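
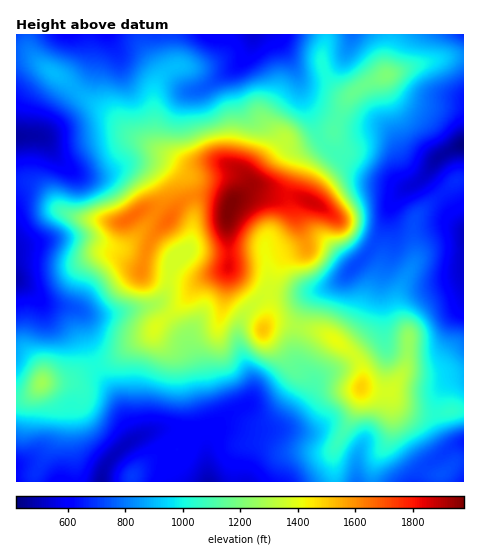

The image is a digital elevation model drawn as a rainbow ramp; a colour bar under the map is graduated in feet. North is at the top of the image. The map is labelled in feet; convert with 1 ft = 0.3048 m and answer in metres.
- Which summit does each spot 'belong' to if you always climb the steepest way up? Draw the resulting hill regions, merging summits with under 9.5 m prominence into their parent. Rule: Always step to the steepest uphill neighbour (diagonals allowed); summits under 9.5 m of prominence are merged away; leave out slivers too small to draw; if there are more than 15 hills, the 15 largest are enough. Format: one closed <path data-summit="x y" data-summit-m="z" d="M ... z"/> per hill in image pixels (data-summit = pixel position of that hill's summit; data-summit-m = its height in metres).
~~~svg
<path data-summit="230 207" data-summit-m="603" d="M351 34l-335 1 1 102 19-1 7 2 20 27 11 7 10 3 18-1 31-13 29 1 22 14 8 21 1 27-2 17-6 13-13 13-1-3-31-6-53-20-37 1-25 6-9 5 1 31 9 5 21 19 27 3 7 5 6 30 9 25 20 28 18 43 21-9 17-2 15 3 9 3 8 7 3 13 2-15 7-11 13-14 16-8 6-5 2-18-14-38-1-14 2-8 6-11 23-20 15 2 18 0-17-1-13-4-8-39 3-10 21-22 0-25 10-34 7-7 15-11-17-41-8-30 6 5 13 0 19-7 11-10 7-16z"/><path data-summit="361 387" data-summit-m="454" d="M463 307l-9 11-10 22-11 8-43-2-5-6-2-28-1 17-2 5-31 28-30 16-15 24-20 23-13 5-20 0-22-5-9 2-9 9-4 8 2 37 208 1 9-16 31-21-5 0-3-3-8-13-4-11 0-16 6-14 8-8 13-4z"/><path data-summit="386 75" data-summit-m="367" d="M463 34l-110 0-9 24-11 10-19 7-13 0-4-5 6 30 19 41 13 12 32 19 32 15 7 1 12-6 10-10 9-13 27-15z"/><path data-summit="42 382" data-summit-m="386" d="M18 281l-2 1 0 199 85 1 5-17 28-27-1-6-17-36-20-28-9-25-6-30-7-5-22-2-10-4-16-16z"/><path data-summit="312 203" data-summit-m="569" d="M321 139l-23 20-10 34 0 25-21 22-3 6 6 41 4 4 11 2 22 0 16-3 18-10 33-34 8-14 10-28 14-15-39-17-35-21z"/><path data-summit="129 219" data-summit-m="506" d="M36 136l-20 1 0 112 9-4 32-7 31 0 23 10 12 0 4-3 21-21 12-19-2-13-9-15-9-8-9-3-11 1-24 8-21-2-17-14-15-21z"/><path data-summit="335 340" data-summit-m="429" d="M389 211l-8 23-16 23-24 23-28 14-8 10-8 22-2 28 2 10 8 10 4 11-8 16-21 25 4-1 20-23 15-24 30-16 31-28 2-5-1-49 12-34 0-14z"/><path data-summit="263 330" data-summit-m="461" d="M318 291l-17 3-32-2-23 20-7 14-1 13 15 44-1 14-7 9-16 8-13 14-3 6 7-7 7-2 24 5 23-2 12-7 15-20 7-12 1-7-13-22 0-28 9-28z"/><path data-summit="132 477" data-summit-m="214" d="M172 428l-24 4-24 14-18 19-5 16 107 1-1-27-3-14-12-9z"/><path data-summit="168 220" data-summit-m="507" d="M158 161l-25 0-13 5 11 0 14 7 13 19 2 13-12 19-21 21-14 3 35 12 23 4 1 3 13-13 6-13 2-40-9-25-12-9z"/>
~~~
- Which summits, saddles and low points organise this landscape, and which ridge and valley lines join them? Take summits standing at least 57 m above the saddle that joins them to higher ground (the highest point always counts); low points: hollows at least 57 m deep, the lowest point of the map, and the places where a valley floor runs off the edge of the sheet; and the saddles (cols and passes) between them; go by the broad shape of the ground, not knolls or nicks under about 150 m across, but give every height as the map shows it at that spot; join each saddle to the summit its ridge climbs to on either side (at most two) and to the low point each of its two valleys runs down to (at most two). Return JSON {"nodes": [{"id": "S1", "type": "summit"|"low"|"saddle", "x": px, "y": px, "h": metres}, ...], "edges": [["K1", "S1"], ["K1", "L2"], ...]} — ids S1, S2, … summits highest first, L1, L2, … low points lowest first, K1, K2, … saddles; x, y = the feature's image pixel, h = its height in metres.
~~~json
{"nodes": [
{"id": "S1", "type": "summit", "x": 230, "y": 207, "h": 603},
{"id": "S2", "type": "summit", "x": 41, "y": 383, "h": 386},
{"id": "L1", "type": "low", "x": 463, "y": 144, "h": 128},
{"id": "L2", "type": "low", "x": 17, "y": 137, "h": 141},
{"id": "L3", "type": "low", "x": 102, "y": 481, "h": 145},
{"id": "L4", "type": "low", "x": 253, "y": 35, "h": 164},
{"id": "L5", "type": "low", "x": 463, "y": 481, "h": 199},
{"id": "K1", "type": "saddle", "x": 169, "y": 276, "h": 417},
{"id": "K2", "type": "saddle", "x": 298, "y": 326, "h": 395},
{"id": "K3", "type": "saddle", "x": 96, "y": 367, "h": 312},
{"id": "K4", "type": "saddle", "x": 334, "y": 481, "h": 278},
{"id": "K5", "type": "saddle", "x": 17, "y": 53, "h": 234}],
"edges": [["K1", "S1"], ["K1", "L1"], ["K1", "L2"], ["K2", "S1"], ["K2", "L1"], ["K2", "L3"], ["K3", "S1"], ["K3", "S2"], ["K3", "L2"], ["K3", "L3"], ["K4", "S1"], ["K4", "L3"], ["K4", "L5"], ["K5", "S1"], ["K5", "L2"], ["K5", "L4"]]}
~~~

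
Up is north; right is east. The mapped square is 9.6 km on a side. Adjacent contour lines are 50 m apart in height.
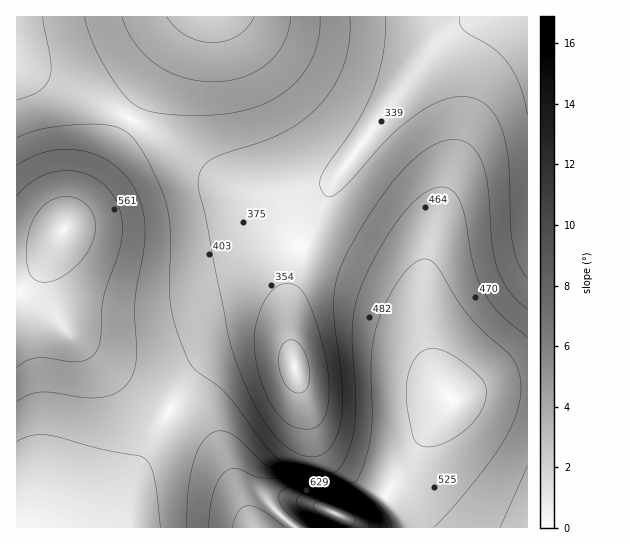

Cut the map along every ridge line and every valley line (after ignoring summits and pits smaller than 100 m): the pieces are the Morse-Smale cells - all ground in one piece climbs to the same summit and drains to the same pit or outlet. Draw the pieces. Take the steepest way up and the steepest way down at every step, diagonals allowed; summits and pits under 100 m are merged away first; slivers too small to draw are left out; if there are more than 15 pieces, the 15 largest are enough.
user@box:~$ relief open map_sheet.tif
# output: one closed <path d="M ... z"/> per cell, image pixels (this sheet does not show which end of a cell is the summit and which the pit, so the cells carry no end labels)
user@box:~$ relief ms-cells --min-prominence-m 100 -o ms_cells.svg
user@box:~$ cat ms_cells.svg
<path d="M527 16l-42 0-8 3-31 17-17 17-96 129-16 35-20 34-5 16-4 24 0 39 5 29-7-8-8-4-29-3-20 4-22 12-16 18-22 32-20 33-24 50-12 17-16 18 431-1z"/><path d="M18 64l-2 1 0 462 79 1 10-9 18-22 26-54 20-33 22-32 16-18 22-12 20-4 29 3 14 10-4-27 0-39 4-24 5-16 20-34 16-35-19 7-25 6-30 0-16-4-26-14-48-34-47-30-40-20-43-17z"/><path d="M483 16l-466 0-1 47 23 13 43 17 40 20 47 30 48 34 20 11 22 7 30 0 41-11 9-9 90-122 17-17z"/>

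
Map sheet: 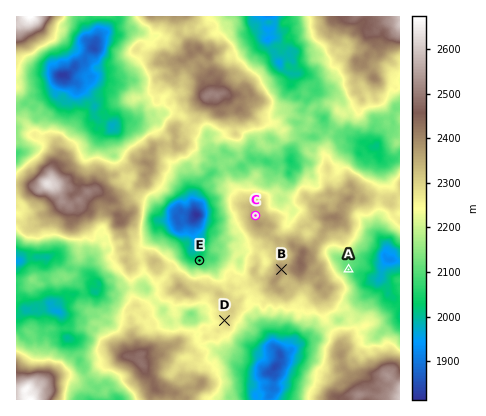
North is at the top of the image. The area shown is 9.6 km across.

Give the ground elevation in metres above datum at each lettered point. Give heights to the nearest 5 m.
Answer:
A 2110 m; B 2385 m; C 2370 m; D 2300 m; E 2060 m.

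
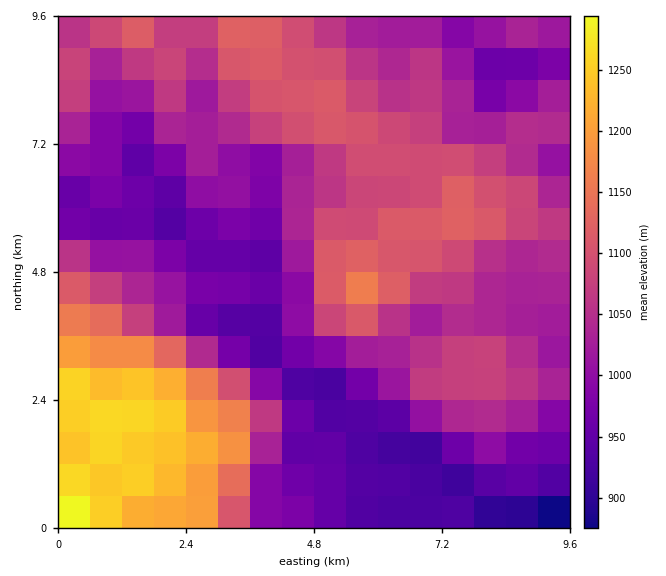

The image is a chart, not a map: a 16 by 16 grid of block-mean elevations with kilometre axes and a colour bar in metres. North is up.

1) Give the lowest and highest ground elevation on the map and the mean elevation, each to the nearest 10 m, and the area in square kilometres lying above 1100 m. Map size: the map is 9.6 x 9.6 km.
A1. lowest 860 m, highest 1300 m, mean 1050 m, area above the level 22.6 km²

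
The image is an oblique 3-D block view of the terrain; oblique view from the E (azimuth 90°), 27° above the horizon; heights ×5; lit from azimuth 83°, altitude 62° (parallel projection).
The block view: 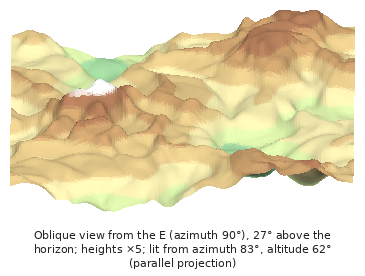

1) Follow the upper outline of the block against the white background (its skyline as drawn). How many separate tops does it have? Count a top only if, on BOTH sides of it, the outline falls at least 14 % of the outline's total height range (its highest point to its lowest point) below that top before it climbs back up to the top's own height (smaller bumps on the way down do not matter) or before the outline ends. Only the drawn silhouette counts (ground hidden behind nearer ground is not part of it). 1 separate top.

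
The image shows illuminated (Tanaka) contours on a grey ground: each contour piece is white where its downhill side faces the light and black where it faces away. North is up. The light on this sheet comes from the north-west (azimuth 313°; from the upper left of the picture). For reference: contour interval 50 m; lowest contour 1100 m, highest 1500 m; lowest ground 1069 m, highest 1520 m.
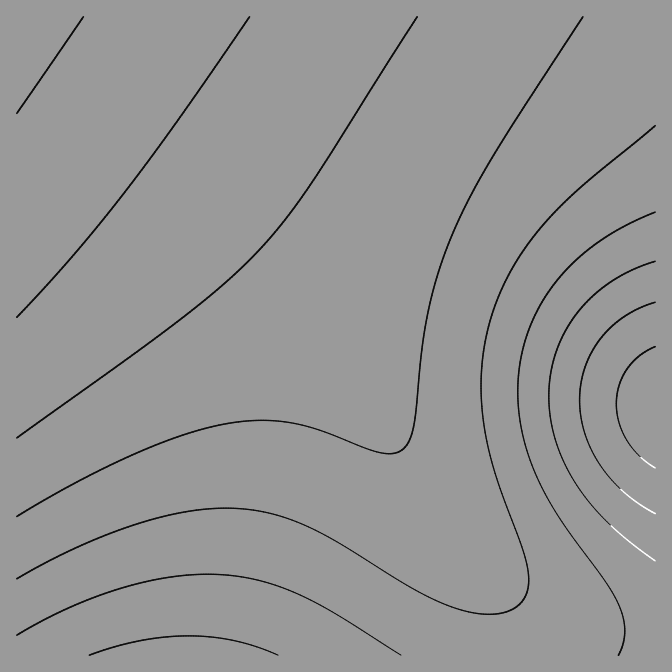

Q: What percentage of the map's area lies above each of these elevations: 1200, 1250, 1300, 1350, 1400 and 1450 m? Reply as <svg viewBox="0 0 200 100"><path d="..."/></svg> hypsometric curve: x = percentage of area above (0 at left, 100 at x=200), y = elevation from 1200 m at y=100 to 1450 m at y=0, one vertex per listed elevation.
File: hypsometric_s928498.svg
<svg viewBox="0 0 200 100"><path d="M188 100l-19-20-30-20-43-20-47-20-31-20"/></svg>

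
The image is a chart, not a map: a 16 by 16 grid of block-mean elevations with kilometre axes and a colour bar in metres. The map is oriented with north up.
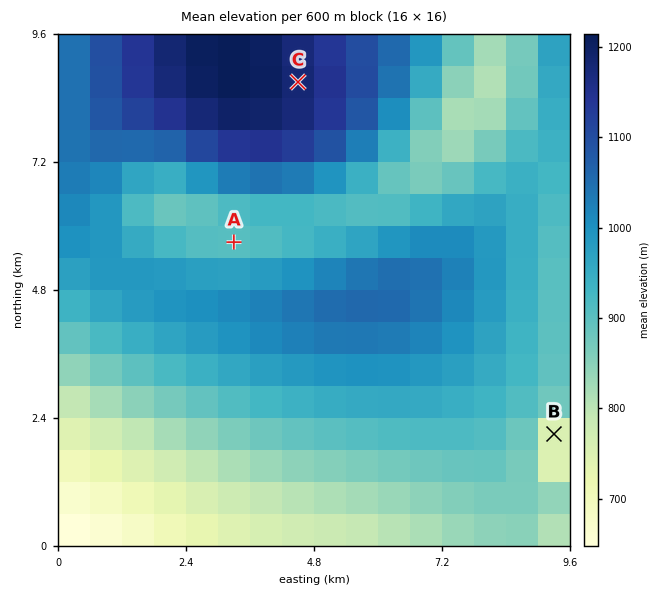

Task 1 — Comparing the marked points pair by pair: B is lower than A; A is lower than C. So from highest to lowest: C A B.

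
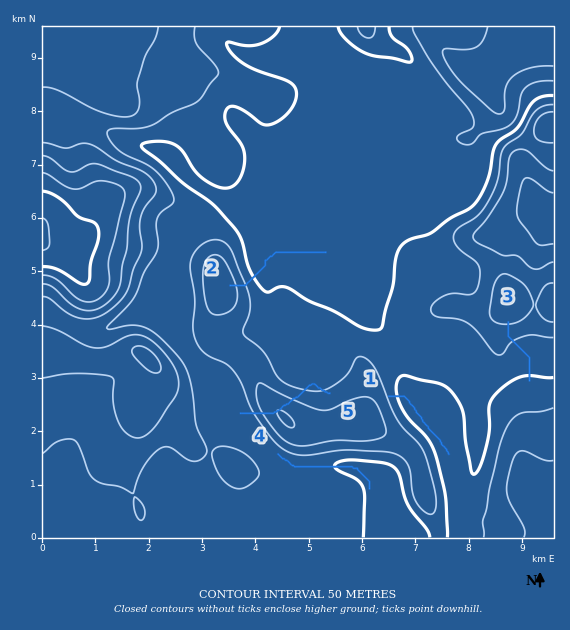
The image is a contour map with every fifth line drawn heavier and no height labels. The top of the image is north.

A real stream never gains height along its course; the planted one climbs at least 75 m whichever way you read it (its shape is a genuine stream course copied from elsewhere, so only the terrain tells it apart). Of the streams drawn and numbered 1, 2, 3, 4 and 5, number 5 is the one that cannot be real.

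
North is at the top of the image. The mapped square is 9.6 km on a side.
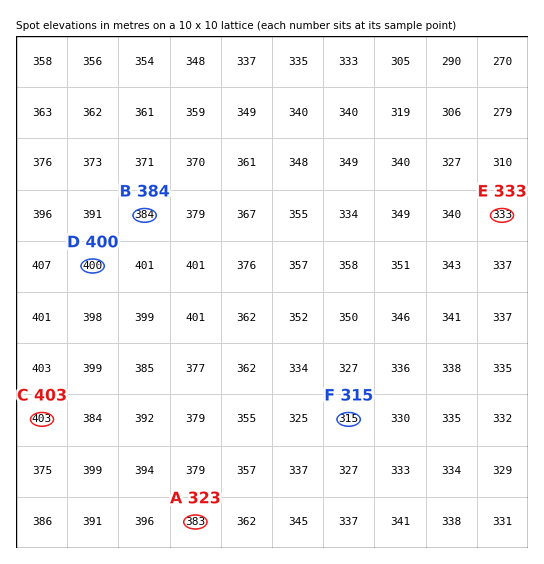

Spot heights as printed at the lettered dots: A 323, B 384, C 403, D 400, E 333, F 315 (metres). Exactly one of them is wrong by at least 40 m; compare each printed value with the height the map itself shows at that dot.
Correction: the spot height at A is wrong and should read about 383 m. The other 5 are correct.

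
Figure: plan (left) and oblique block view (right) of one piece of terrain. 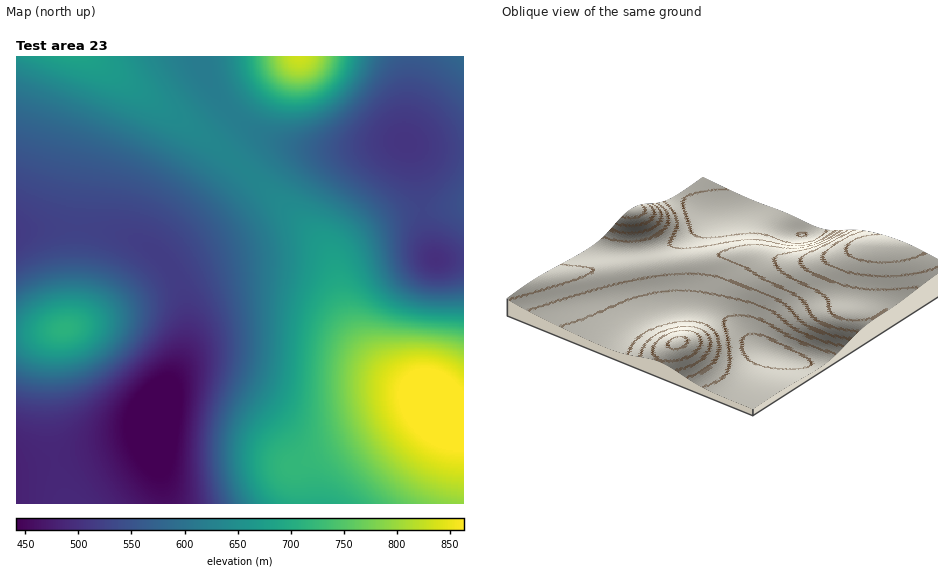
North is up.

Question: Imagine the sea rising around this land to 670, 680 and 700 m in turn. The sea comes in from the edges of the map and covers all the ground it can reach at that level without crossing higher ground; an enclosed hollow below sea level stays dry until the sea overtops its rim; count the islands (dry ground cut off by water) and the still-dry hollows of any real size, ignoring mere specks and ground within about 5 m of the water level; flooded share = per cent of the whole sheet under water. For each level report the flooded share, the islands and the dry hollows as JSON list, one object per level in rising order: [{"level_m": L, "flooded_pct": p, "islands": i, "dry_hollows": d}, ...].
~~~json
[{"level_m": 670, "flooded_pct": 76, "islands": 1, "dry_hollows": 0}, {"level_m": 680, "flooded_pct": 78, "islands": 1, "dry_hollows": 0}, {"level_m": 700, "flooded_pct": 81, "islands": 1, "dry_hollows": 0}]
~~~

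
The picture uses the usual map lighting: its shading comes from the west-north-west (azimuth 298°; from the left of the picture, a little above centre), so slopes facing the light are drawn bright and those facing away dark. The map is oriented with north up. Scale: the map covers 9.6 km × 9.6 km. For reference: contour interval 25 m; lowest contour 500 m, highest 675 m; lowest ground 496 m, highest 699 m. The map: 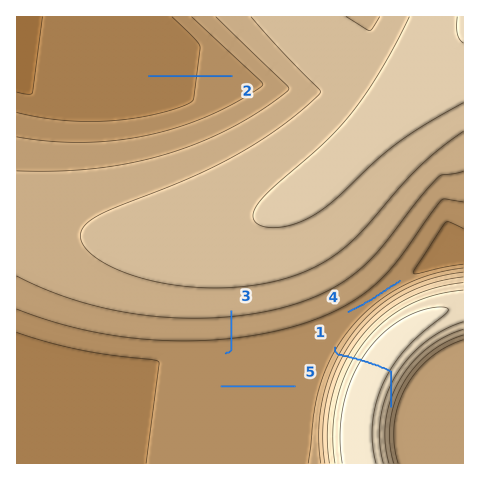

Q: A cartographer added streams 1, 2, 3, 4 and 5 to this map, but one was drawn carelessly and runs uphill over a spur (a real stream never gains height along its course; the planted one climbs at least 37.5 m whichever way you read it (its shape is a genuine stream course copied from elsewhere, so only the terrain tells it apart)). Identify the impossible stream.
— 1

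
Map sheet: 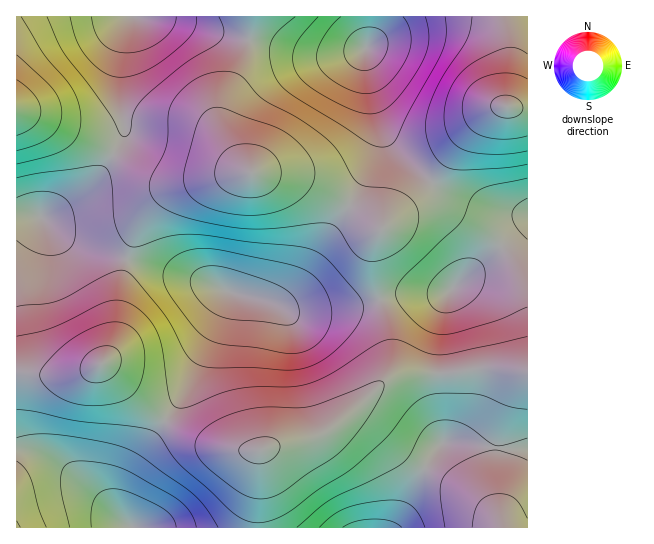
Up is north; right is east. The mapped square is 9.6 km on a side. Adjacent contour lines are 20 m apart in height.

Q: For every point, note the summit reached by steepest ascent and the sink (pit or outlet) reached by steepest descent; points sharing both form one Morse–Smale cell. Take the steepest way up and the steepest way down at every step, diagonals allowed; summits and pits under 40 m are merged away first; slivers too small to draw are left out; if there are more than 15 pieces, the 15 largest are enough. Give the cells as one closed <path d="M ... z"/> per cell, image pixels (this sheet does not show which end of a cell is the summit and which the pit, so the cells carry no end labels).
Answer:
<path d="M30 215l-14 0 1 157 18 3 36 0 20-6 11-5 39 37 32 26 32 16 37 8 19 0 14-6 35-6 17-8 36-30 24-23 2-5 0-34-10-39-45 9-43 3-22-11-36-8-38-14-28-7-40-13-45-11-24-13-16-18z"/><path d="M113 155l-18 27-13 13-21 14-18 9 15 17 12 8 20 8 37 8 40 13 28 7 38 14 32 7 26 12 52-4 37-9-7-29 0-23 2-6 6-11-12-11-44-28-23-11-39-7-30 0-56 8-19-1-21-9z"/><path d="M493 368l-43 5-43 0-13 3-13 8-18 17-36 30-17 8-48 10-3 6 1 22-3 50 136 1 6-7 24-50 13-21 7-7 24 0 26 5 34 0 1-75z"/><path d="M102 364l-11 5-20 6-36 0-18-3-1 77 22 3 27 15 66 61 126 0 3-77-18 0-33-7-30-13-28-20z"/><path d="M527 16l-273 0-2 2-3 21 61 16 31 0 24-6 10 56 12 32 5 8 29 28 12 8 24-36 29-30 15-8 27 0z"/><path d="M251 40l-3 2-4 19-17 33-6 16 0 13 6 18 10 18 10 12 4 2 34 3 21 5 39 22 36 26 13-13 29-23 9-10-40-38-5-8-12-32-10-56-24 6-31 0z"/><path d="M145 16l-14 0-7 21-4 28 0 36 4 33-11 21 24 16 21 9 19 1 56-8 17 0-18-22-11-28 0-13 3-9 17-34 8-26-28-6-48-15z"/><path d="M527 224l-77 67-5 2-44 2-21 4 11 51 0 17-5 13 21-7 43 0 33-5 45 3z"/><path d="M130 16l-113 0-1 94 33 11 64 34 11-21-4-33 0-36 4-28z"/><path d="M433 183l-10 10-29 23-15 17-4 8-2 29 6 29 22-4 44-2 5-2 78-68-1-8-26-2-19-5-36-16z"/><path d="M454 441l-11 2-7 7-43 77 134 1 1-79-35-1z"/><path d="M513 107l-12 0-15 8-23 23-31 44 14 10 36 16 19 5 26 2 1-106z"/><path d="M18 111l-2 0 0 103 27 3 18-8 21-14 21-24 9-17-63-33z"/><path d="M27 449l-11 1 1 78 114-1-66-60-20-12z"/><path d="M253 16l-108 1 28 3 48 15 28 5z"/>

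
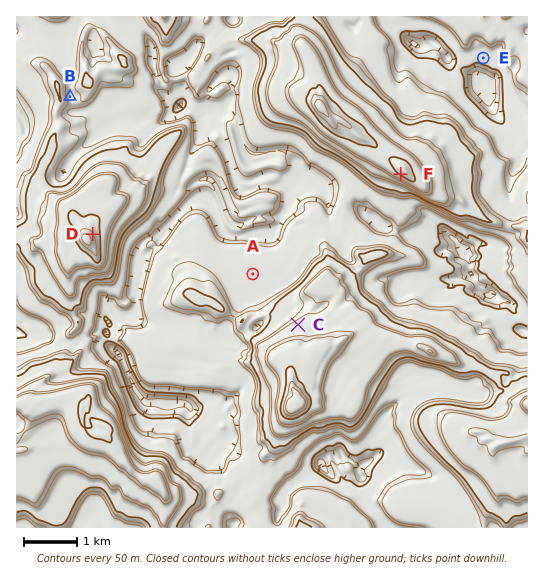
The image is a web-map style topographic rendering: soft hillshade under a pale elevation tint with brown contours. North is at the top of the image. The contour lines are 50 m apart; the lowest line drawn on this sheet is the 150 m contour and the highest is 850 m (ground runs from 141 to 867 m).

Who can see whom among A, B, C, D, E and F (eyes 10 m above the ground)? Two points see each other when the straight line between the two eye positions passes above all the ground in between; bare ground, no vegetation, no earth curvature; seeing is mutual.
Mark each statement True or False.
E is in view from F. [False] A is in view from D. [True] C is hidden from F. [False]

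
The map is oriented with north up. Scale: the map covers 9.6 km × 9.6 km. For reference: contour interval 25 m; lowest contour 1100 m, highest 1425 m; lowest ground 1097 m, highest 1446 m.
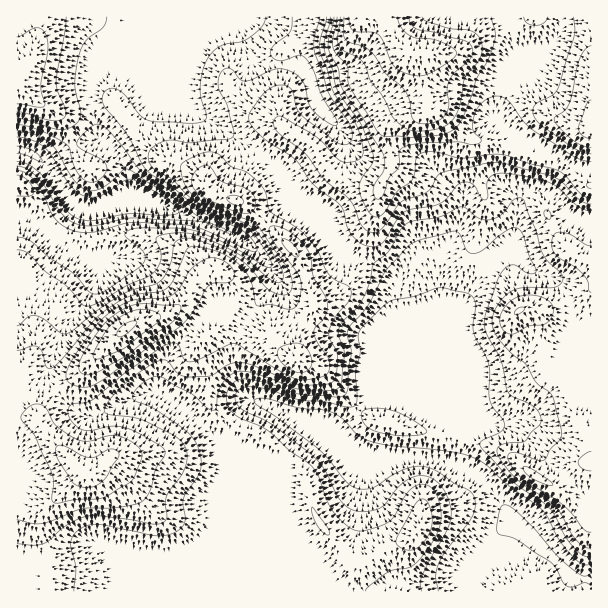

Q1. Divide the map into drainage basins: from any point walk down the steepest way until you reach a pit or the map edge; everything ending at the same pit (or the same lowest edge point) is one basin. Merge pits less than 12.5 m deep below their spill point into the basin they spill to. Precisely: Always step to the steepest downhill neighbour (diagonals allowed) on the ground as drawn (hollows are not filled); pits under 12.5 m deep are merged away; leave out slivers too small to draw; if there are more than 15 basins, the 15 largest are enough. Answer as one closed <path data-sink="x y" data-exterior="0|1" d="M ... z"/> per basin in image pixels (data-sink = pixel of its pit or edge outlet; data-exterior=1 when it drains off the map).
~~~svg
<path data-sink="591 579" data-exterior="1" d="M437 110l-33 4-13 6-3 8 0 13 4 21-12 26-41-10-9-8-16-24-29-18-7 2-6 5-26 38-10 27 15 8 45 46 12 28 5 26-18 24 1 28-11-6-13-17-18-1-26-12-6 0-16 13-5 0-24-21-12-2-22 5-15 7-47 46-16 10-19 17-6 11 0 13 22 30 22 20-31 29-8 4-5 6-3 7 1 23 10 28-1 22 545-1 0-405-6-4-2-5 5-39 3-9-10-2-15 1-8 9-11 17-12 2-14-5-12-7-39-5-24-23z"/><path data-sink="17 150" data-exterior="1" d="M591 16l-575 1 1 575 29-1 2-21-10-28-1-23 3-7 44-39-22-20-13-16-11-17 2-10 6-11 11-11 24-16 47-46 15-7 31-5 8 5 16 17 8 1 16-13 6 0 26 12 18 1 13 17 11 5-1-27 18-24 0-8-11-36-6-10-45-46-15-8 10-27 26-38 9-7 10 4 23 14 21 29 7 5 33 8 5 0 12-26-4-21 2-18 3-5 18-6 26-2 10 6 24 23 39 5 20 10 15 2 22-28 25 0z"/>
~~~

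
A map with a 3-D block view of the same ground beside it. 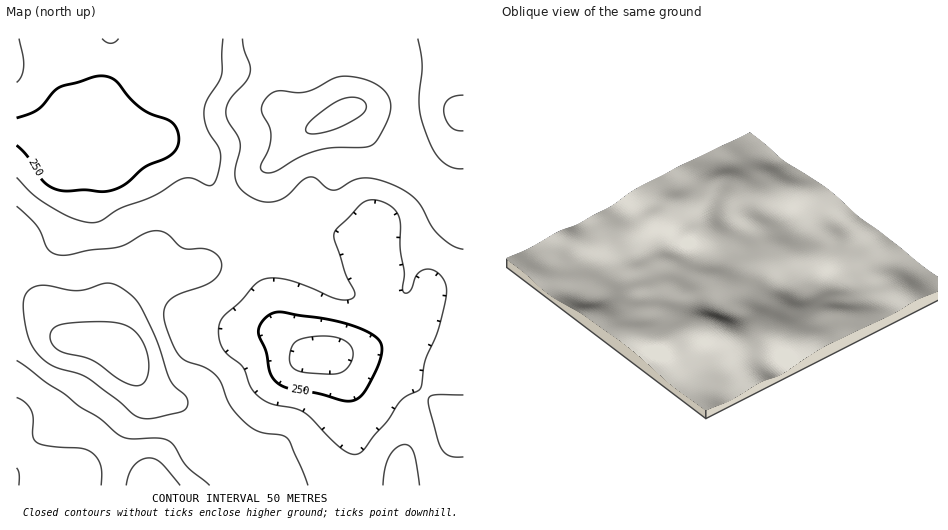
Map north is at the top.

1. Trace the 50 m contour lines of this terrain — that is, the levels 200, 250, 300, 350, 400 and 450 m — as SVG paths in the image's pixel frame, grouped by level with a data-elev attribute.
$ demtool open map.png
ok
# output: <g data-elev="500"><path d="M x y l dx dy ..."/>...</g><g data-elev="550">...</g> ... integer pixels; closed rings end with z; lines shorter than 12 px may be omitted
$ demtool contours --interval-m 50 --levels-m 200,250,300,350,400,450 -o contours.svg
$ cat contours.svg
<g data-elev="200"><path d="M315 373l-16-2-8-6-1-11 2-7 3-5 12-5 20-1 14 3 9 6 3 6 0 6-3 7-5 6-10 4z"/></g><g data-elev="250"><path d="M342 400l-23-6-32-6-12-8-5-8-4-20-7-18 1-8 6-9 7-4 7-1 49 8 31 8 11 6 8 6 3 7-1 10-5 13-9 19-6 7-5 3-6 2z"/><path d="M17 118l21-8 16-19 6-4 34-10 10-1 12 5 15 18 12 10 29 13 5 8 2 9-2 9-8 8-24 11-23 19-10 4-9 2-18-2-22 1-13-4-8-7-14-23-11-12"/></g><g data-elev="300"><path d="M19 485l0-11-2-6"/><path d="M126 485l3-11 5-8 7-6 9-2 5 1 6 4 19 22"/><path d="M463 457l-12-1-5-2-4-5-4-9-10-39 2-4 4-2 29 0"/><path d="M351 454l-14-9-33-33-10-4-23-4-14-9-7-9-7-19-15-12-6-7-3-10 0-10 2-7 4-6 16-14 15-17 10-6 12 0 14 3 47 18 8 1 6-2 2-6-10-19-10-33-1-7 3-4 24-25 7-4 7 0 8 2 8 4 5 5 3 7 1 7 0 25 4 23-1 19 3 1 3-1 8-18 6-4 5-1 7 2 7 7 4 8 0 8-8 36-13 32-5 27-14 7-6 5-12 19-14 15-11 15-6 4z"/><path d="M17 397l8 6 6 8 2 8 0 16 2 6 10 4 36 3 10 4 6 6 4 8 0 19"/><path d="M463 131l-8-1-5-4-5-8-1-8 1-6 4-5 6-3 8-1"/><path d="M17 82l5-6 2-9-1-11-4-17"/><path d="M102 39l4 3 5 1 4-1 4-3"/><path d="M223 39l-2 37-14 23-3 12 3 17 11 19 3 7-3 18-2 8-3 5-6 0-15-7-10 1-29 17-33 12-19 13-10 2-20-5-22-12-16-12-16-17"/></g><g data-elev="350"><path d="M308 485l-20-46-7-4-22-3-13-8-15-18-10-23-5-7-10-8-24-9-6-7-5-13-7-20 0-7 2-7 9-9 31-11 10-7 4-6 2-7-2-6-3-5-11-5-23-1-16-14-10-3-12 2-18 11-9 3-29 3-21 5-11 0-9-6-11-23-20-20"/><path d="M420 485l-6-32-4-7-5-2-8 3-8 9-4 13-2 16"/><path d="M17 360l30 23 18 11 15 13 19 11 21 18 11 3 29-1 9 3 6 6 12 20 23 18"/><path d="M463 169l-11-2-12-8-8-11-8-20-5-22 3-41-4-26"/><path d="M242 39l2 11 6 15 0 9-4 8-16 17-4 13 2 8 9 15 3 7 0 7-5 26 2 8 5 7 15 10 14 2 14-5 17-16 7-4 6 1 12 10 6 2 6-1 12-8 7-2 10-1 10 2 19 7 15 9 9 9 10 20 6 8 14 12 12 4"/></g><g data-elev="400"><path d="M140 418l13 0 28-6 5-4 2-5-3-7-11-10-4-7-15-43-12-26-7-11-14-11-12-5-7 1-23 7-11-1-26-5-8 1-6 4-3 4-2 6 0 16 5 22 9 16 15 12 25 8 10 4 30 22 15 14z"/><path d="M266 173l10-2 23-14 20-7 15-2 30-1 8-2 7-9 10-20 2-12-4-9-6-7-10-6-11-4-14-2-12 2-19 11-9 3-9 1-17-2-9 2-7 7-3 9 2 5 7 13 1 7-2 14-9 19 2 3z"/></g><g data-elev="450"><path d="M132 385l7 0 5-2 4-7 1-11-1-10-4-11-6-10-7-6-15-5-25-1-29 2-6 3-4 3-2 5 1 6 6 8 9 4 25 7 27 19z"/><path d="M308 133l6 1 12-2 21-8 16-11 3-4-1-6-4-4-7-2-8 1-10 4-26 19-4 7z"/></g>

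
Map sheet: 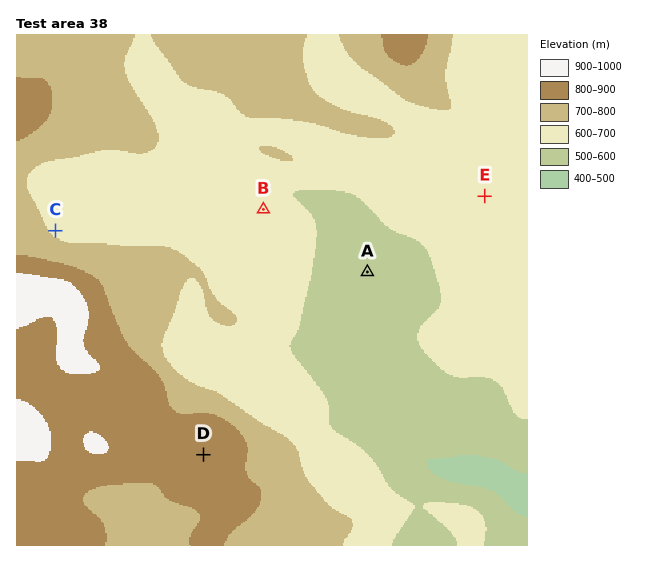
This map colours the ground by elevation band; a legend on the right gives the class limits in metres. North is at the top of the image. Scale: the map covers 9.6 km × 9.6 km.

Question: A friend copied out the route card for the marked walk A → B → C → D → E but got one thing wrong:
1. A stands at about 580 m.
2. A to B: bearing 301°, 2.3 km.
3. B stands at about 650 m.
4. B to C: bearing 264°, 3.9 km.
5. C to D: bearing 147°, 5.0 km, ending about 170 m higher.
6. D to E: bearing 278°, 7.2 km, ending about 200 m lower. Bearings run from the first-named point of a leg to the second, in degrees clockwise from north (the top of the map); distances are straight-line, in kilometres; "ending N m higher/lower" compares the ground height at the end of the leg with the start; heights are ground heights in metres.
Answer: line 6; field bearing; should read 47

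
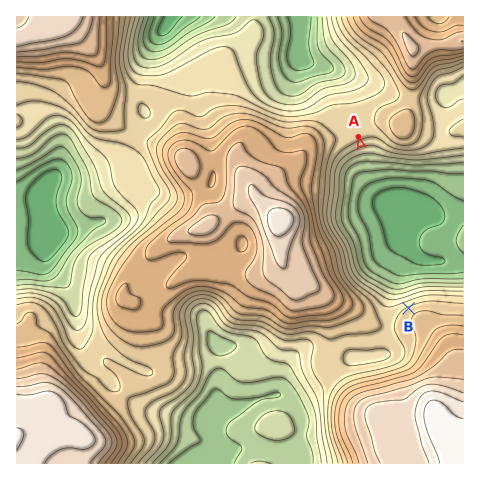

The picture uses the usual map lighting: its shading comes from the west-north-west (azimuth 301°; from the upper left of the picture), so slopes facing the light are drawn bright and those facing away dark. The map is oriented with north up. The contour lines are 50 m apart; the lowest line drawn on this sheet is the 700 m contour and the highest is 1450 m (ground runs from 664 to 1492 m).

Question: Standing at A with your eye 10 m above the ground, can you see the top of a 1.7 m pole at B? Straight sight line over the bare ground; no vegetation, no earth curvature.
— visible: true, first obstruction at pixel None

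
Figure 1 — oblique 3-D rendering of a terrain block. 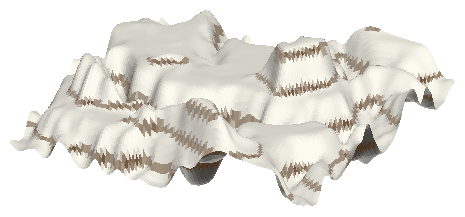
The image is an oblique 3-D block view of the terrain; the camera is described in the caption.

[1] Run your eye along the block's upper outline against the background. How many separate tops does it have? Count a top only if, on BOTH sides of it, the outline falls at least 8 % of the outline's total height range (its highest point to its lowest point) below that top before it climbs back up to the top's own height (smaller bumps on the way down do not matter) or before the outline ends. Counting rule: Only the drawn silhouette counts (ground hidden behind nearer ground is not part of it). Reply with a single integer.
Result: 2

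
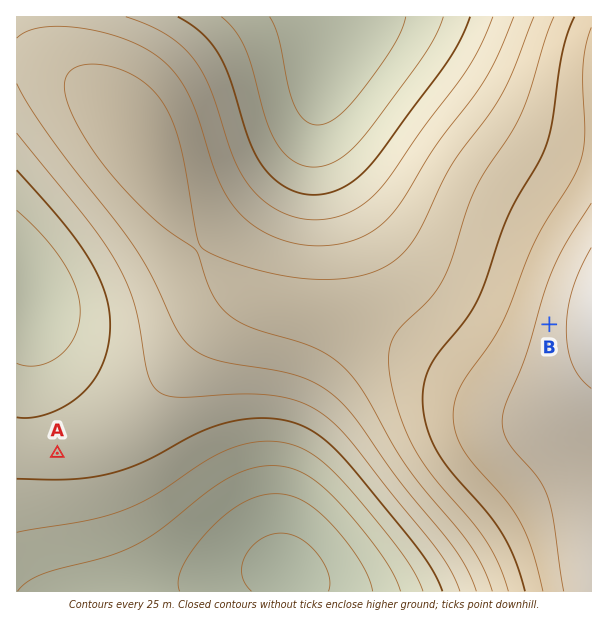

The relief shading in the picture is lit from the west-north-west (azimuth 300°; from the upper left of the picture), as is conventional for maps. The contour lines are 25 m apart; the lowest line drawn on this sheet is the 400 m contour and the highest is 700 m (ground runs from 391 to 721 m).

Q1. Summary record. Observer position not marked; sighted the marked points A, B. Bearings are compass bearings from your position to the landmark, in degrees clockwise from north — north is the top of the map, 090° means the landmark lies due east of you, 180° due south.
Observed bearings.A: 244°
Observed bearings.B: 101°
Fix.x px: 387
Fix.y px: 293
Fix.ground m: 585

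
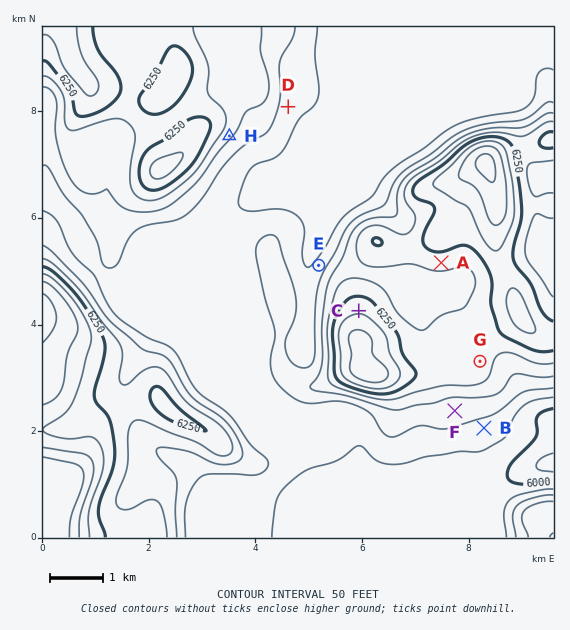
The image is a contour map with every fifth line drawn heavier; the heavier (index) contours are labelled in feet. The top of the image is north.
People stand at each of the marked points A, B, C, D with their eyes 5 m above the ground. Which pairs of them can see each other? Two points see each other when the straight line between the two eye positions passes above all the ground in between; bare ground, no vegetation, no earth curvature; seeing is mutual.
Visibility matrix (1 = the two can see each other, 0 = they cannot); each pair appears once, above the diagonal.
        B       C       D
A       0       1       0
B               0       0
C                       1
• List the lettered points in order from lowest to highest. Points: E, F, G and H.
E F H G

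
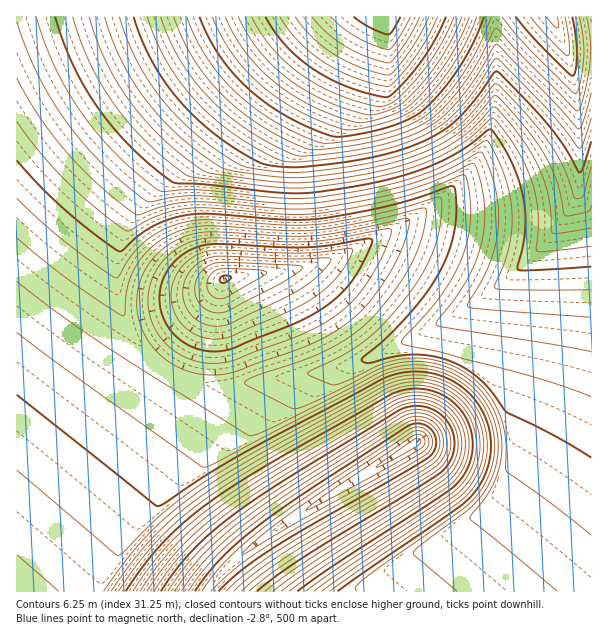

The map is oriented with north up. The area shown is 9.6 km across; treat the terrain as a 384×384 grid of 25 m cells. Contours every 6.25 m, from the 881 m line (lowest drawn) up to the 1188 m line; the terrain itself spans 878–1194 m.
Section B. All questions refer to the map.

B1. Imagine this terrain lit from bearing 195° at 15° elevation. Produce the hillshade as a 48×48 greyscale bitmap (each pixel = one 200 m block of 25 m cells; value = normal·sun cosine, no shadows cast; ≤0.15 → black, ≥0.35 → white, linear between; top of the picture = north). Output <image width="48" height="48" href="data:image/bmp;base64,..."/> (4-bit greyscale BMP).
<image width="48" height="48" href="data:image/bmp;base64,Qk32BAAAAAAAAHYAAAAoAAAAMAAAADAAAAABAAQAAAAAAIAEAAATCwAAEwsAABAAAAAAAAAAAAAAABEREQAiIiIAMzMzAERERABVVVUAZmZmAHd3dwCIiIgAmZmZAKqqqgC7u7sAzMzMAN3d3QDu7u4A////AJmZmYmqqqqqllVVVVREV4mZmZmZmZmZmZmZmZmqqqqql1VVVUREVniZmZmZmZmZmZmZmZmaqqqqqXVVRERERFaImZmZmZmZmZmZmZmaqqq7u6hURERERERniZmZmZmZmZmZmZmZqru7u7qGRERERERFZ4mZmZmZmZmZmZmZmru7u7y5dURERERERXiZmZmZmZmZmZmZmru7vMzMuGREREREREaJmZmZmZmZmZmZmau8zMzMzKdURERERERomZmZmZmZmZmZmZq8zMzMzMuXRDMzNEVnmZmZmZmZmZmZmZmrzMzMzMzLhkMzNFZnmZmZmZmZmZmZmZmZvMzMzd3dynUzRWeIiZmZmZmZmZmZmZmZmrzd3d3d3blkV4mZmZmZmZmZmZmZmZmZmavN3d3d3dy5qqqqqZmZmZmZmZmZmZmZmZms3d3d3d3e7czLuZmZmZmZmZmZmZmZmZmavN3d3d3v/+3cuZmZmZmZmZmZmZmZmZmZms3d3d7///7tqZmZmZmZmZmZmZmZmZmZmavN3d7////smZmZmZmZmZmZmZiId3iIiJmr3e/////amZmZmZmZmZmZmYdmZmd3d3iJrO////25mZmZmZmZmZmZmHZmZmZmZmd3ib3u7cqZmZmZmZmZmZmZh2ZmZmZmZmZ3d4mrupmZmZmZmZmZmZmYd2ZmZmZmZnd3d3eImZmZmZmZmZmZmZmYd3dmZmZmd3d3d3d3iJmZmZmZmZmZmZmYd3d2Znd3d3d3d3d3eImZmZmZmZmZmZmYiId3d3d3d3d3d3d3d3iJmZmZmZmZmZmYiIiIh3d3d3d3d3d4iIiImZmZmZmZmZmZmZmZqqmZmIh3iIiIiIiIiZqZmZmZmZmZmZqrvMzMu6qYiIiIiIiIiJmpmZmZmZmaqqq7zN3d3cy6mIiIiIiIiImqqZmZmZmaqru8zd3d3d3cupiIiIiIiImaqpmZmZmaq7vM3d3d3d3d3LqYiIiImZmaqpmZmZmaq7zM3d3d3d3d3dy6mZmZmZmZqZmZmZmqq7zN3d3d3d3d3d3cuZmZmZmZmZmZmZmqqrzN3d3d3d3d3d3dy6mZmZmZmZmZmZqqqqu8zd3d3d3d3d3dzLqZmZmZmZmZmZqqqqqru8zMzd3d3d3czMuqqqqqmZmZmZqqqqqqqru7vM3d3d3czMy6qqqqqZmZmZqqqqqqqqu7u7zN3d3MzMu6qqqqqZmZmZqqqqqqqqq7u7u8zdzMy7u6qqqqqZmZmZqqqqqqqqq7u7u7vMzLu7qqq7uqqZmZmZqqqqqqqqqru7u7u7u7qqqqu7u6qZmZmZmqqqqqqqqqu7u7u7uqqqqqq7u6qJmZmZmqqqqqqqqqqru7u6qqqqqqq7u6mJmZmZmaqqqqqqqqqqqqqqqqqpmaq7uqmJmZmZmZqqqqqqqqqqqqqqqZmZmaq6qqh5mZmZmZmqqqqqqqqqqqqqqZmZmZqqqpd5mZmZmZmZqqqqqqqqqqqqmZmZmZqqqod5mZmZmZmZmqqqqqqqqqqqmZmZmZqqqndw=="/>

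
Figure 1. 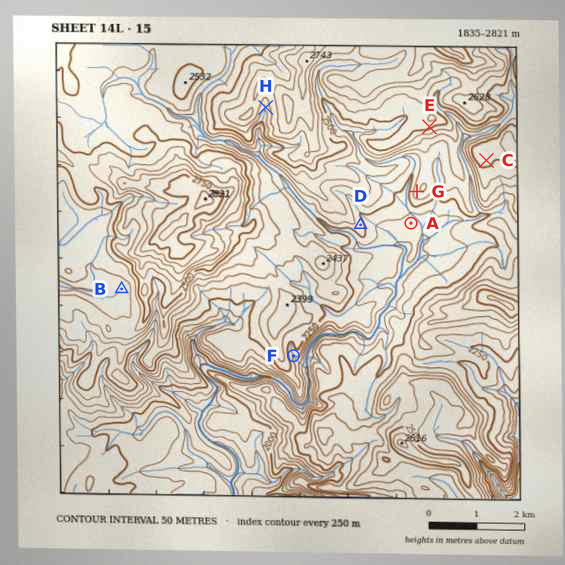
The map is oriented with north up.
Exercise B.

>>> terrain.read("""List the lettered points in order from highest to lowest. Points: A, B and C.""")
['C', 'B', 'A']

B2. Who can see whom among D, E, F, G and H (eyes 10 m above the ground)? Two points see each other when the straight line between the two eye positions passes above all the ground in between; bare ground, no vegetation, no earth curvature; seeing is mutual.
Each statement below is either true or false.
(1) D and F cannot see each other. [true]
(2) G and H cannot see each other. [true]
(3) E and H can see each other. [false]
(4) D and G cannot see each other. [false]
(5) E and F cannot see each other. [true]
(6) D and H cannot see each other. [true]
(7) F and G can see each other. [false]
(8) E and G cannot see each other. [false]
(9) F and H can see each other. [false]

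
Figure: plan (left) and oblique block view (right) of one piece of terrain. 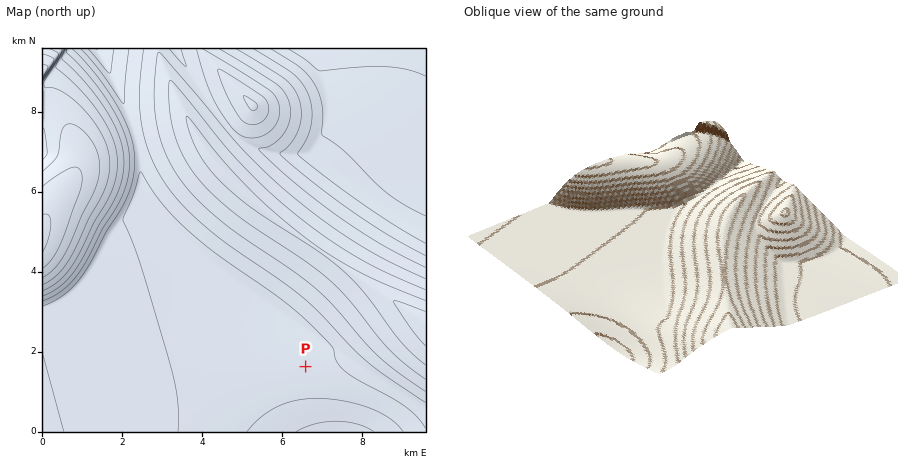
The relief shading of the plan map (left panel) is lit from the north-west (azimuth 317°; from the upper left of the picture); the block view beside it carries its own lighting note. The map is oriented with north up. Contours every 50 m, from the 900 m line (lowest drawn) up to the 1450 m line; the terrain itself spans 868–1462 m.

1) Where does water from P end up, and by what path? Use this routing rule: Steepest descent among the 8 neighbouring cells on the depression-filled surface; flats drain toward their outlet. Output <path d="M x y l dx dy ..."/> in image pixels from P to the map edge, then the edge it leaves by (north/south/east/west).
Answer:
<path d="M306 366l-6 6 0 50 8 10"/>
exit: south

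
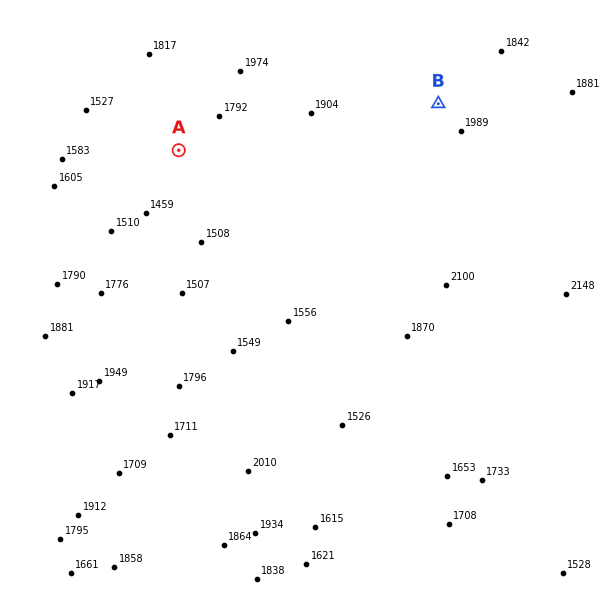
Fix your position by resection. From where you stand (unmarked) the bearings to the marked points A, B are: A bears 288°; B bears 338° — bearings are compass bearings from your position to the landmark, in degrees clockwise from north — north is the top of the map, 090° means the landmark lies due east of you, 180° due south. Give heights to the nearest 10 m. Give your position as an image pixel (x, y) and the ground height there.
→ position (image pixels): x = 499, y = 254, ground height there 2070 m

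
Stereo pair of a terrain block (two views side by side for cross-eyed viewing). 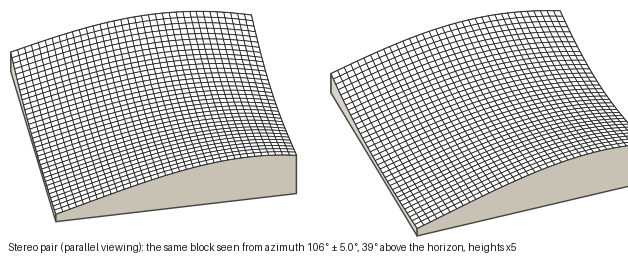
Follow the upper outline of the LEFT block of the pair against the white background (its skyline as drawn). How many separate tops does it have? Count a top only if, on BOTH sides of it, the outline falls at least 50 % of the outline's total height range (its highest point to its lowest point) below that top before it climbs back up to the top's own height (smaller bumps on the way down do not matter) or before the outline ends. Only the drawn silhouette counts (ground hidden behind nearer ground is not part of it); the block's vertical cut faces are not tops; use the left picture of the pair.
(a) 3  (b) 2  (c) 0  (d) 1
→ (c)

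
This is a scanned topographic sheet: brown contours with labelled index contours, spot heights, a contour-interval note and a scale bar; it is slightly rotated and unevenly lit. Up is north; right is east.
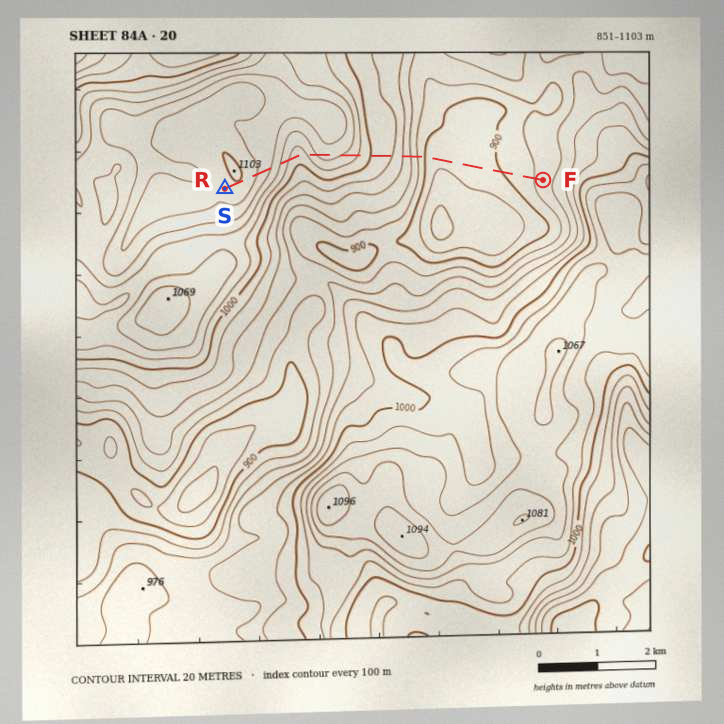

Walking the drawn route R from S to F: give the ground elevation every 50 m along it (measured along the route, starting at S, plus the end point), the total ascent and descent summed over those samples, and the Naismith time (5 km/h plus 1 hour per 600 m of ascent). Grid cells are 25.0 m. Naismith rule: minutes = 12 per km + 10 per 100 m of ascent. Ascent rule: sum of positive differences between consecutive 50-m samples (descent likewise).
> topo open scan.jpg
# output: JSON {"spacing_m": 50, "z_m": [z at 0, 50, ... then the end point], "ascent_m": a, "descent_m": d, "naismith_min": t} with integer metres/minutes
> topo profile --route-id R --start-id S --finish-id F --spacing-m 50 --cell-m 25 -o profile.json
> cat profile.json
{"spacing_m": 50, "z_m": [1087, 1090, 1094, 1096, 1098, 1099, 1099, 1097, 1094, 1090, 1086, 1082, 1078, 1075, 1071, 1067, 1063, 1058, 1053, 1047, 1040, 1034, 1027, 1020, 1015, 1011, 1010, 1010, 1013, 1017, 1023, 1029, 1036, 1041, 1045, 1048, 1049, 1048, 1047, 1045, 1043, 1040, 1037, 1034, 1031, 1027, 1022, 1017, 1012, 1007, 1003, 999, 996, 994, 992, 990, 987, 984, 979, 975, 969, 963, 957, 949, 941, 933, 924, 915, 907, 900, 894, 890, 888, 886, 886, 886, 886, 886, 887, 888, 888, 889, 890, 890, 891, 892, 892, 893, 893, 894, 895, 895, 896, 897, 898, 899, 901, 902, 904, 906, 907, 909, 910, 912, 914, 916, 919, 921, 924, 928, 929], "ascent_m": 95, "descent_m": 253, "naismith_min": 75}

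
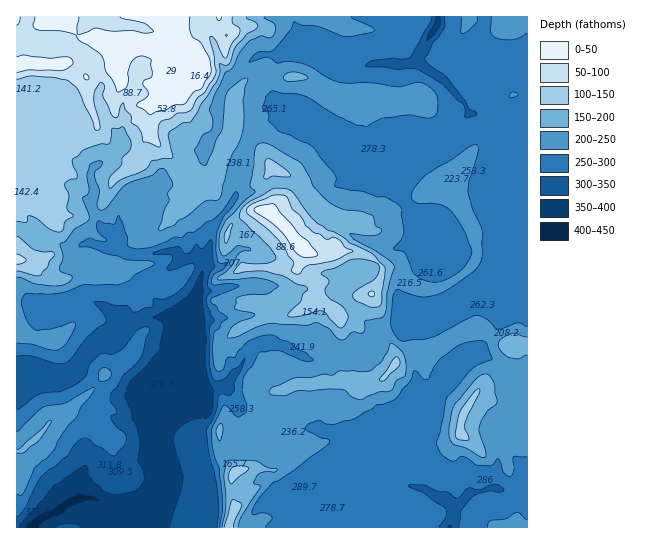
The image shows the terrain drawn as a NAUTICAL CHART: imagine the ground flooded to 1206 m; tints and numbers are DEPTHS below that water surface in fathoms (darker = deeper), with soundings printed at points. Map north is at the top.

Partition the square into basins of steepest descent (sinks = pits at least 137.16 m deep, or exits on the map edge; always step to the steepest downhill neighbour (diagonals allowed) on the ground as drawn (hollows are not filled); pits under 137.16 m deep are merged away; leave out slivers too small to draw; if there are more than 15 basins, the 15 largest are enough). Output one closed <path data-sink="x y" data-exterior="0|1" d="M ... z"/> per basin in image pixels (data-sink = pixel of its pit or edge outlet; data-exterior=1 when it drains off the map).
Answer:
<path data-sink="33 527" data-exterior="1" d="M171 16l-155 1 1 511 210 0 8-18-3-19 1-17 8-5 18-2 14-20-10-28 0-14 7-12 16-4 11-5 14 0 8-3 32 0 14 4 16-5 15-17-1-12-16-29-2-16-5-11 9-17 0-12-11-10-17-5-16 0-10 4-21-3-6-5-12-17-20-17 21-19 7-12-10-9-13-5-9-15-10-10-22-9 1-36-28-17-13-2 7-6 1-7-7-10-16-11 3-12z"/><path data-sink="437 25" data-exterior="0" d="M527 16l-355 1 8 16-3 12 16 11 7 10-1 7-7 6 13 2 28 17-1 36 22 9 10 10 9 15 13 5 10 9-7 12-21 19 20 17 12 17 6 5 21 3 10-4 16 0 17 5 11 10 0 12-9 17 5 11 2 16 16 29 2 10 8-6 20-3 37-20 12-3 8 2 23 13 23-1z"/><path data-sink="450 527" data-exterior="1" d="M477 329l-15 3-37 20-16 1-10 4-7 12-11 11-16 5-14-4-32 0-8 3-14 0-11 5-16 4-7 12 0 14 10 28-14 20-18 2-8 5-1 17 3 19-7 17 299 1 1-183-9-2-14 1z"/>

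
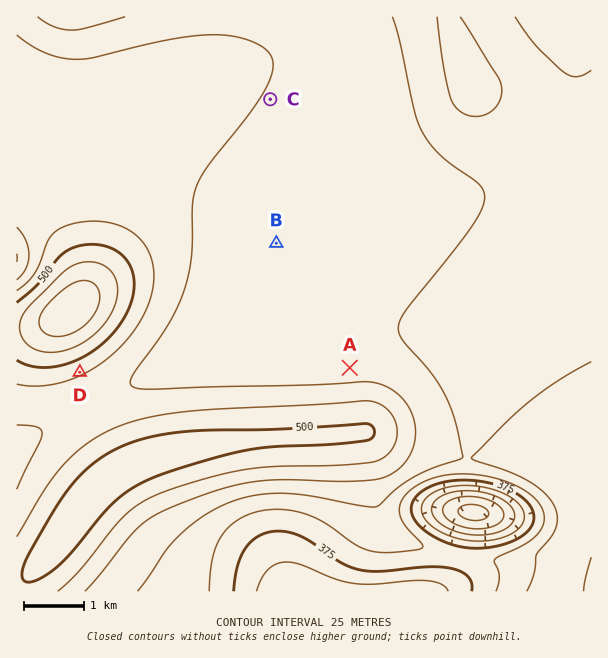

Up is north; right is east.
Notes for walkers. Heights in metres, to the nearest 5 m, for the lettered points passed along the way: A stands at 435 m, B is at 440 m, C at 450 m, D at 480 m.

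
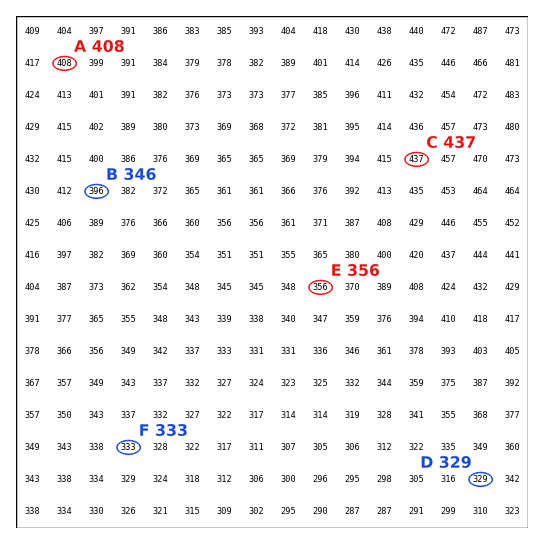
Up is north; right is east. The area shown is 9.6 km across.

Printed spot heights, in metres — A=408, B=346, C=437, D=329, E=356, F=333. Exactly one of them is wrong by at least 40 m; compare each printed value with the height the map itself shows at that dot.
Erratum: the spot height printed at B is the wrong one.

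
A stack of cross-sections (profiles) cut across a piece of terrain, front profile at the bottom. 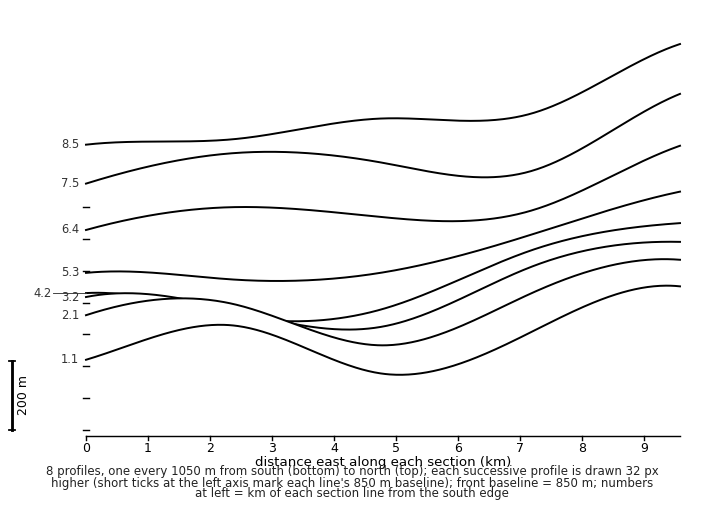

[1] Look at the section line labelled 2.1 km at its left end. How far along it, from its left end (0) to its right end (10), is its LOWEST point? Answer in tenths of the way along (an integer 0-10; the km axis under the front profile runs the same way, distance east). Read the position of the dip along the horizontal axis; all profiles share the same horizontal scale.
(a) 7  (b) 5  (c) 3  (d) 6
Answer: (b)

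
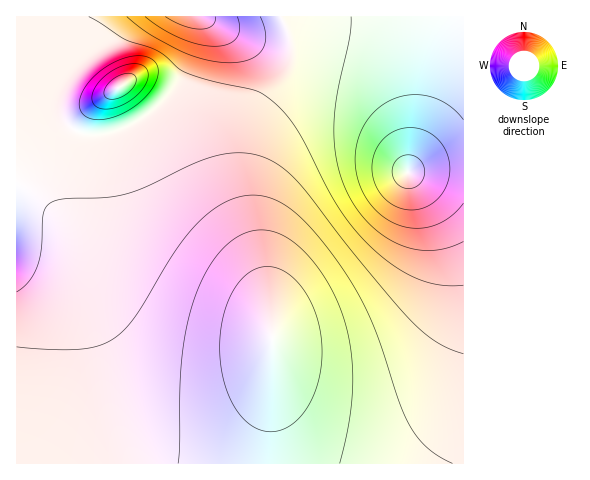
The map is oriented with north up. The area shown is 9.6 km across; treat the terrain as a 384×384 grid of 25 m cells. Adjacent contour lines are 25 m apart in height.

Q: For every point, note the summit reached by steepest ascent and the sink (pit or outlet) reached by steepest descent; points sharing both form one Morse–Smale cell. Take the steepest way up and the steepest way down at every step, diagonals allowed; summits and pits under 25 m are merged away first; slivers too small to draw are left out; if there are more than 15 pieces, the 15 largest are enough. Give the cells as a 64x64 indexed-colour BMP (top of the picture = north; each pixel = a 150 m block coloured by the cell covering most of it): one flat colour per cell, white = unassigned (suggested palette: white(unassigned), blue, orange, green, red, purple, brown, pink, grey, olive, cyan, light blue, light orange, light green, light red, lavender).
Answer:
<image width="64" height="64" href="data:image/bmp;base64,Qk12CAAAAAAAAHYAAAAoAAAAQAAAAEAAAAABAAQAAAAAAAAIAAATCwAAEwsAABAAAAAAAAAA////ALR3HwAOf/8ALKAsACgn1gC9Z5QAS1aMAMJ34wB/f38AIr28AM++FwDox64AeLv/AIrfmACWmP8A1bDFABERERERERERERERERERERERERERERERERERERERERERERERERERERERERERERERERERERERERERERERERERERERERERERERERERERERERERERERERERERERERERERERERERERERERERERERERERERERERERERERERERERERERERERERERERERERERERERERERERERERERERERERERERERERERERERERERERERERERERERERERERERERERERERERERERERERERERERERERERERERERERERERERERERERERERERERERERERERERERERERERERERERERERERERERERERERERERERERERERERERERERERERERERERERERERERERERERERERERERERERERERERERERERERERERERERERERERERERERERERERERERERERERERERERERERERERERERERERERERERERERERERERERERERERERERERERERERERERERERERERERERERERERERERERERERERERERERERERERERERERERERERERERERERERERERERERERERERERERERERERERERERERERERERERERERERERERERERERERERERERERERERERERERERERERERERERERERERERERERERERERERERERERERERERESIiIiIiIiIhEREREREREREREREREREREREREREREREiIiIiIiIiIiIRERERERERERERERERERERERERERERIiIiIiIiIiIiIiERERERERERERERERERERERERERERIiIiIiIiIiIiIiERERERERERERERERERERERERERERIiIiIiIiIiIiIiIREREREREREREREREREREREREREREiIiIiIiIiIiIiIhEREREREREREREREREREREREREREiIiIiIiIiIiIiIiERERERERERERERERERERERERERESIiIiIiIiIiIiIiIRERERERERERERERERERERERERESIiIiIiIiIiIiIiIhERERERERERERERERERERERERERIiIiIiIiIiIiIiIiERERERERERERERERERERERERERIiIiIiIiIiIiIiIiEREREREREREREREREREREREREREiIiIiIiIiIiIiIiIREREREREREREREREREREREREREiIiIiIiIiIiIiIiIhERERERERERERERERERERERERESIiIiIiIiIiIiIiIiERERERERERERERERERERERERESIiIiIiIiIiIiIiIiERERERERERERERERERERERERERIiIiIiIiIiIiIiIiIRERERERERERERERERERERERERIiIiIiIiIiIiIiIiIhERERERERERERERERERERERERIiIiIiIiIiIiIiIiIiEREREREREREREREREREREREREiIiIiIiIiIiIiIiIiIREREREREREREREREREREREREiIiIiIiIiIiIiIiIiIREREREREREREREREREREREREiIiIiIiIiIiIiIiIiIhEREREREREREREREREREREREiIiIiIiIiIiIiIiIiIiEREREREREREREREREREREREiIiIiIiIiIiIiIiIiIiIRERERERERERERERERERERIiIiIiIiIiIiIiIiIiIiIhERERERERERERERERERERIiIiIiIiIiIiIiIiIiIiIiEREREREREREREREREREREiIiIiIiIiIiIiIiIiIiIiIRERERERERERERERERERESIiIiIiIiIiIiIiIiIiIiIhERERERERERERERERERERIiIiIiIiIiIiIiIiIiIiIiEREREREREREREREREREREiIiIiIiIiIiIiIiIiIiIiIRERERERERERERERERERESIiIiIiIiIiIiIiIiIiIiIhERERERERERERERERERERIiIiIiIiIiIiIiIiIiIiIiEREREREREREREREREREREiIiIiIzMzIiIiIiIiIiIiIhERERERERERERERERERESIiIiMzMzMzIiIiIiIiIiIiERERERERERERERERERERIiIiIzMzMzMzIiIiIiIiIiIREREREREREREREREREREiIiIzMzMzMzMzIiIiIiIiIiERERERERERERERERERESIiIjMzMzMzMzMyIiIiIiIiIhERERERERERERERERERIiIiMzMzMzMzMzMiIiIiIiIiEREREREREREREREREREiIiIzMzMzMzMzMzIiIiIiIiIhERERERERERERERERESIiIiMzMzMzMzMzMiIiIiIiIiIRERERERERERERERERIiIiIzMzMzMzMzMzIiIiIiIiIhEREREREREREREREREiIiIjMzMzMzMzMzMiIiIiIiIiIRERERERERERERERESIiIiIzMzMzMzMzMzIiIiIiIiIhERERERERERERERERIiIiIjMzMzMzMzMzMiIiIiIiIiEREREREREREREREREiIiIiIzMzMzMzMzMyIiIiIiIiIRERERERERERERERESIiIiIjMzMzMzMzMzMiIiIiIiIhERERERERERERERERIiIiIiIzMzMzMzMzMyIiIiIiIiEREREREREREREREREiIiIiIjMzMzMzMzMzIiIiIiIiERERERERERERERERESIiIiIiIzMzMzMzMzMiIiIiIiIRERERERERERERERER"/>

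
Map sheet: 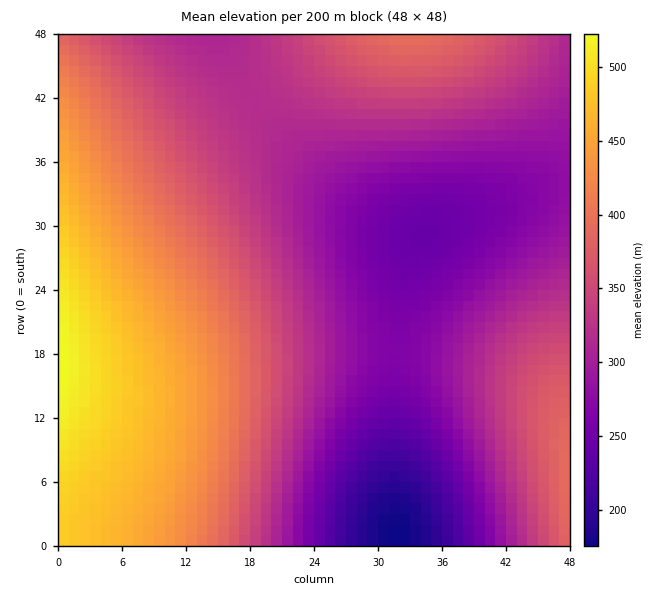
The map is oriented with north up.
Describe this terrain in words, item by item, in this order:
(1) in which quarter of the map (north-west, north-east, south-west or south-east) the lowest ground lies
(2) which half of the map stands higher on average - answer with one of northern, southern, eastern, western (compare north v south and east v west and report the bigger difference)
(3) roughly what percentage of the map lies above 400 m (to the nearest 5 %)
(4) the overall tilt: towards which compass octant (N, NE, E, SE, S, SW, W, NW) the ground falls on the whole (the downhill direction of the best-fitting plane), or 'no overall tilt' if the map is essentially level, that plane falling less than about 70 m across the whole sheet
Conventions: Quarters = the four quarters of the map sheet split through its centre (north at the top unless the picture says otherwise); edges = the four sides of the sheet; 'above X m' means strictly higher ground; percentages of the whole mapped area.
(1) The lowest point lies in the south-east quarter of the map.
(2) Taken as a whole, the western half is higher than the eastern.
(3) About 25 % of the map lies above 400 m.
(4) On the whole the ground falls towards the east.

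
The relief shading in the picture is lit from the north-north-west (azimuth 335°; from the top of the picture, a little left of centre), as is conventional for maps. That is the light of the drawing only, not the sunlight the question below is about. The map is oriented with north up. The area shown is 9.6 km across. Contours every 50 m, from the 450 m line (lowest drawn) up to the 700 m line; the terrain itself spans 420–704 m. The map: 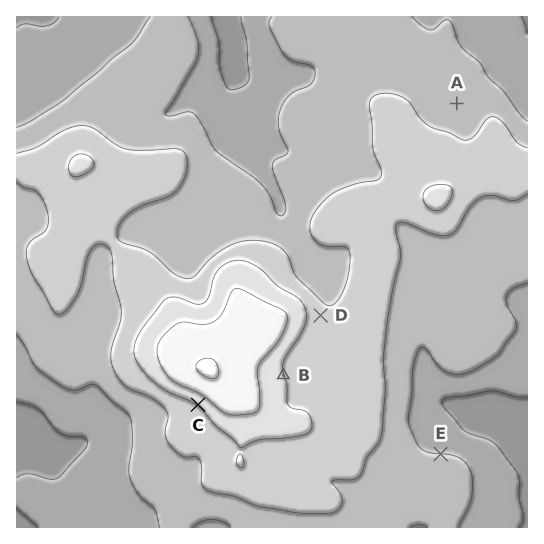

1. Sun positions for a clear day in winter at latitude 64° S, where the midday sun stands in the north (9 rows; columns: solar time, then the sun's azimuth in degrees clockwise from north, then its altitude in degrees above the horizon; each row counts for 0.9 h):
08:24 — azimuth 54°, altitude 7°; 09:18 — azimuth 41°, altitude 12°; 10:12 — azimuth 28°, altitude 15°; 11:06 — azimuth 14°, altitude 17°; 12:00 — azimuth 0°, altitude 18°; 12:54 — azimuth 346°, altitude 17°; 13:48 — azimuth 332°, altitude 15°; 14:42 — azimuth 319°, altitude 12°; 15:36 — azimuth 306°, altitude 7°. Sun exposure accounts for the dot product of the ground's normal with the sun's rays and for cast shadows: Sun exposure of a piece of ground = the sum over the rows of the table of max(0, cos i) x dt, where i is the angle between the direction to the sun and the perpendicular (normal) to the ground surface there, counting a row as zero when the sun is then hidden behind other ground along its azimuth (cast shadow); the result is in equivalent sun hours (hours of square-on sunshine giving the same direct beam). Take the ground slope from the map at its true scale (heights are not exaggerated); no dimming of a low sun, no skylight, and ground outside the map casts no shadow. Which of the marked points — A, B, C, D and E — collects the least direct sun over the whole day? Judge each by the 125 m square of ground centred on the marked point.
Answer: C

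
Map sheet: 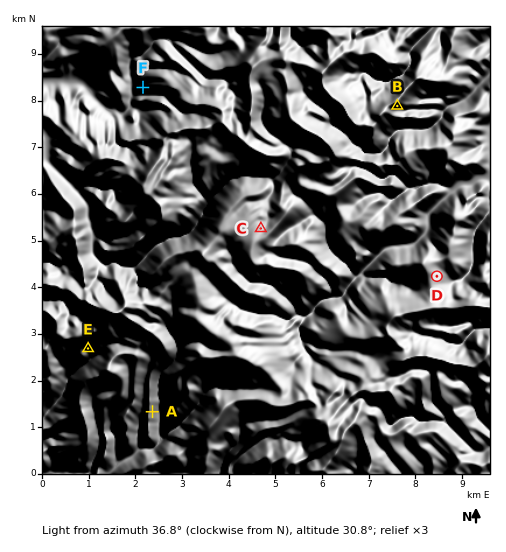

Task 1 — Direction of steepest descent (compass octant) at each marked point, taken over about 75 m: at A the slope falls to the E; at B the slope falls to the SE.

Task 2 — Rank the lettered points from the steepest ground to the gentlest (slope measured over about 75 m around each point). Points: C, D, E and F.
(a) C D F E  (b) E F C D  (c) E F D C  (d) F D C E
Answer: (c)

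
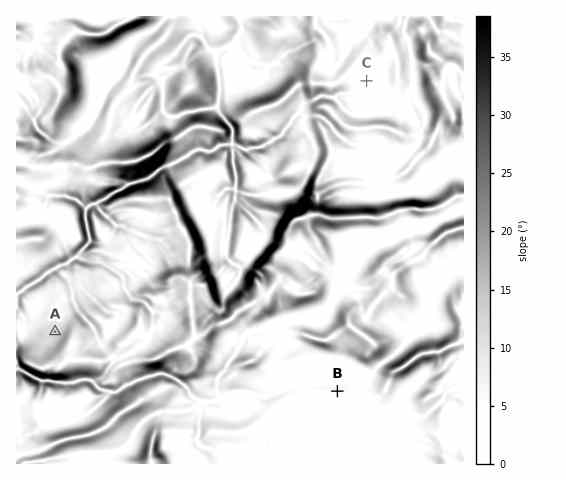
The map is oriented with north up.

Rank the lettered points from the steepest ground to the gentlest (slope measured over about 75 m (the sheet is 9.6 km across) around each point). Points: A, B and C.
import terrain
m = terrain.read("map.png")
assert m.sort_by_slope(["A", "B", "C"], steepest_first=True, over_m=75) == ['A', 'B', 'C']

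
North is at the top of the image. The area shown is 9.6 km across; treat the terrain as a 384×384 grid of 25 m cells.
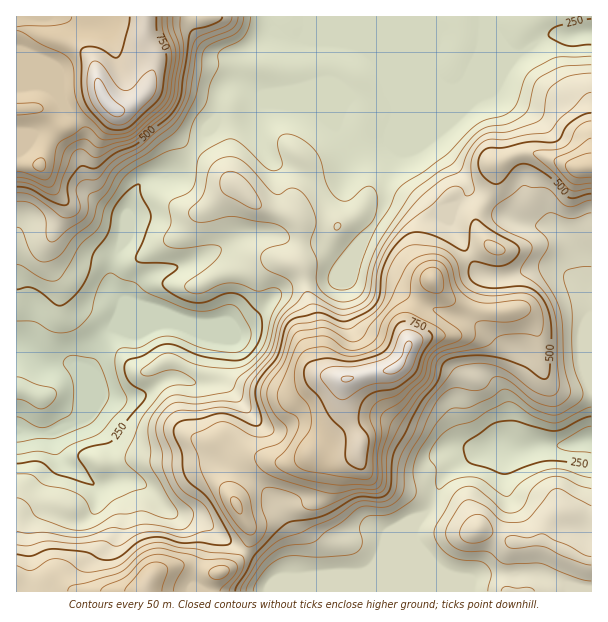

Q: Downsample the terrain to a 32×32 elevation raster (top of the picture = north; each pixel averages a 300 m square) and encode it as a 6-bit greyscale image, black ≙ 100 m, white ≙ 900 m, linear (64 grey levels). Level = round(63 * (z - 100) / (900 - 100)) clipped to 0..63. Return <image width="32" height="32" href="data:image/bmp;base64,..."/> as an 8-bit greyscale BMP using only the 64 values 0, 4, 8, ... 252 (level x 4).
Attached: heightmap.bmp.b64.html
<image width="32" height="32" href="data:image/bmp;base64,Qk02CAAAAAAAADYEAAAoAAAAIAAAACAAAAABAAgAAAAAAAAEAAATCwAAEwsAAAABAAAAAAAAAAAAAAEBAQACAgIAAwMDAAQEBAAFBQUABgYGAAcHBwAICAgACQkJAAoKCgALCwsADAwMAA0NDQAODg4ADw8PABAQEAAREREAEhISABMTEwAUFBQAFRUVABYWFgAXFxcAGBgYABkZGQAaGhoAGxsbABwcHAAdHR0AHh4eAB8fHwAgICAAISEhACIiIgAjIyMAJCQkACUlJQAmJiYAJycnACgoKAApKSkAKioqACsrKwAsLCwALS0tAC4uLgAvLy8AMDAwADExMQAyMjIAMzMzADQ0NAA1NTUANjY2ADc3NwA4ODgAOTk5ADo6OgA7OzsAPDw8AD09PQA+Pj4APz8/AEBAQABBQUEAQkJCAENDQwBEREQARUVFAEZGRgBHR0cASEhIAElJSQBKSkoAS0tLAExMTABNTU0ATk5OAE9PTwBQUFAAUVFRAFJSUgBTU1MAVFRUAFVVVQBWVlYAV1dXAFhYWABZWVkAWlpaAFtbWwBcXFwAXV1dAF5eXgBfX18AYGBgAGFhYQBiYmIAY2NjAGRkZABlZWUAZmZmAGdnZwBoaGgAaWlpAGpqagBra2sAbGxsAG1tbQBubm4Ab29vAHBwcABxcXEAcnJyAHNzcwB0dHQAdXV1AHZ2dgB3d3cAeHh4AHl5eQB6enoAe3t7AHx8fAB9fX0Afn5+AH9/fwCAgIAAgYGBAIKCggCDg4MAhISEAIWFhQCGhoYAh4eHAIiIiACJiYkAioqKAIuLiwCMjIwAjY2NAI6OjgCPj48AkJCQAJGRkQCSkpIAk5OTAJSUlACVlZUAlpaWAJeXlwCYmJgAmZmZAJqamgCbm5sAnJycAJ2dnQCenp4An5+fAKCgoAChoaEAoqKiAKOjowCkpKQApaWlAKampgCnp6cAqKioAKmpqQCqqqoAq6urAKysrACtra0Arq6uAK+vrwCwsLAAsbGxALKysgCzs7MAtLS0ALW1tQC2trYAt7e3ALi4uAC5ubkAurq6ALu7uwC8vLwAvb29AL6+vgC/v78AwMDAAMHBwQDCwsIAw8PDAMTExADFxcUAxsbGAMfHxwDIyMgAycnJAMrKygDLy8sAzMzMAM3NzQDOzs4Az8/PANDQ0ADR0dEA0tLSANPT0wDU1NQA1dXVANbW1gDX19cA2NjYANnZ2QDa2toA29vbANzc3ADd3d0A3t7eAN/f3wDg4OAA4eHhAOLi4gDj4+MA5OTkAOXl5QDm5uYA5+fnAOjo6ADp6ekA6urqAOvr6wDs7OwA7e3tAO7u7gDv7+8A8PDwAPHx8QDy8vIA8/PzAPT09AD19fUA9vb2APf39wD4+PgA+fn5APr6+gD7+/sA/Pz8AP39/QD+/v4A////AJSUmJykrMDItKSkpHhMREREREREREREREREVFxcXFxciJCQjIiMpLy4qKSokGRMSEhISERERERESExUYFxgaGxweHh0dHCAmJSMhISMhGRcWFhUTERERExgaGhsbGxwbFxYVFBYYGRoZGRsfJyYgHRsYFRMREREVGh4bGhobGhkUExMSEBITExMXGyQrJSIiIiAaFhYTERIYGhcTFhkaGRMSEQ8NDhARFRwgKCkkIyQmKCUjIBcTEBQVERATFxgWEA4MCw0ODxIZICQmJiYpLC4vMDAlGRIPDw8NDA8SEg8KCgkMDg4RFBohJCUmKCsvMTE0MiUaEg8NCwoKCgsKCQQEBQcJDBAVHSIlJiUkJiwxMjQzKB8WEA0MCgoJCQgGBAUEBAUJDhQcICEjICAmKzAzNDEqIxoUEQ8NDA0QDwsHCAYEBAYKDxYXGBkZISotMTU2Mi4pHxcVFBIQFRkXEgkIBgQEBgwOEBAREhYhKi80ODo4NjIpHRkZFhccHhkTBgUEBAQIDhAQEA8PEBgkLzQ3Nzg6OjAiHBsbHiAgGBMFBQUFBQcICw4LCAcIDx0rLy8rLTM6NismIyIhISEXEgYHCAcGBgYGBwYGBgYLGCUoJyQnLjY1MCwnJSQkIRcSCQkLCQcGBgYGBwcHCAwTHB8dGyApLy4sKigpKScgFhMLDA0LCAYGCAoODgwMDw8VGBMSFyMqLS4qJSMkIxsUEw4QEA0JCAkKDA8RERESExUVEBAUIigvMCYfHh0bFxQTEhQSDgsJCwwNDQ8QEhMVFhQREBIeJSkpIyAiIBsXFBQUFxYRDQoKDRARERAREhMUFBMREBcgIiEeISMfGxgWFRQXGhcRCwkMEBMTExITFBUUExIQEhkdHBwfHRkYFxcXFxsfGxQNCg0QEhUWFxcVFRMREREQFBocHB0cGhoZGxsgJiMbGREMDQ0PFBgZFhMTEQ8OEA8QFBkbHB8dHBwjJSwuJiAeFxANDQ4SFhYSEBERDg0ODQ0PExcdIiAeIiotLS4pJCUhGxQQDxASEQ8PEhAODQ0MDAwOEhsgISIjJiosLS0qLDArHxYRDw8ODQ8PDg0NDQwMDAwOExgZGxwgJi8uLS41OjctIRQPDg4NDQ0NDQ0NDAwMDAwNDxEVGRwgLi4tMTo6OTcrGhEODg0NDQ0NDQ0MDAwMDAwMDhMYGhwtLS0yOjc2OC4cEg4ODQ0NDQ0NDQwMDAwMDAwNERUYGS0tLjI2NDU2MB8TDw4ODQ0NDQ0MDAwMDAwMDAwNEBESLi8xMjIyNTYuIRcSDw0MDAwMDAwMDAwMDQwMDAwMDAsvLy8wMDA0NSoiIBwUDQwMDAwMDAwMDAwNDAwNDQ0MCw="/>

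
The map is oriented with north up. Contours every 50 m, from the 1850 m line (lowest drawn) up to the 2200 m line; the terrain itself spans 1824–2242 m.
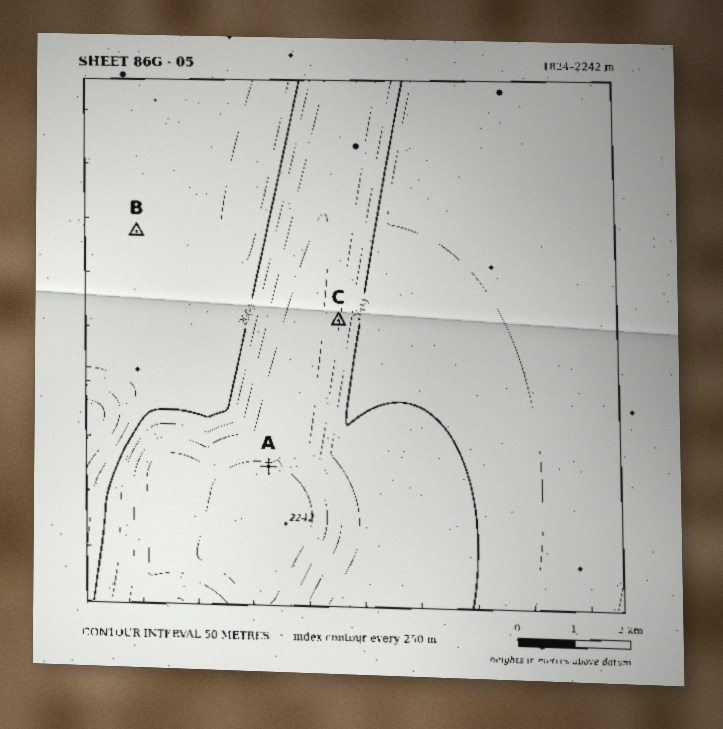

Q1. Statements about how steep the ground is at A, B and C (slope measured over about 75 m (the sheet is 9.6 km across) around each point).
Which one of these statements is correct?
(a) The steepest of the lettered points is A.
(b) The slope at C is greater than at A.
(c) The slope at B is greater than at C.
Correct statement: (b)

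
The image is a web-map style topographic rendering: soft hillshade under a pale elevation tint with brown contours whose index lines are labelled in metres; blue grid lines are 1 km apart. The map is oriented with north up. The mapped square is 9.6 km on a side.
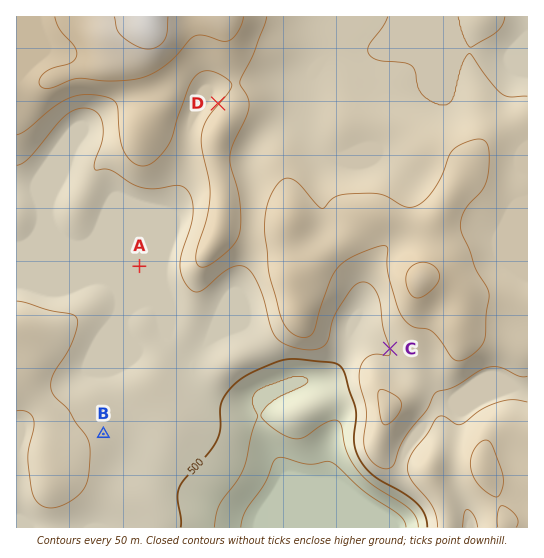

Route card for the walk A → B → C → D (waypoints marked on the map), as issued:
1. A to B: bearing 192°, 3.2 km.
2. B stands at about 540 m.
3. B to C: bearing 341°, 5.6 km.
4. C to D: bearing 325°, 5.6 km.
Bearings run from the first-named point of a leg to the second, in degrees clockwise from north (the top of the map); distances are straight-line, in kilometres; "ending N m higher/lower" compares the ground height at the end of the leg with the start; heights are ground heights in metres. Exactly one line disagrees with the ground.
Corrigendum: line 3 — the bearing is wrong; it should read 73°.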